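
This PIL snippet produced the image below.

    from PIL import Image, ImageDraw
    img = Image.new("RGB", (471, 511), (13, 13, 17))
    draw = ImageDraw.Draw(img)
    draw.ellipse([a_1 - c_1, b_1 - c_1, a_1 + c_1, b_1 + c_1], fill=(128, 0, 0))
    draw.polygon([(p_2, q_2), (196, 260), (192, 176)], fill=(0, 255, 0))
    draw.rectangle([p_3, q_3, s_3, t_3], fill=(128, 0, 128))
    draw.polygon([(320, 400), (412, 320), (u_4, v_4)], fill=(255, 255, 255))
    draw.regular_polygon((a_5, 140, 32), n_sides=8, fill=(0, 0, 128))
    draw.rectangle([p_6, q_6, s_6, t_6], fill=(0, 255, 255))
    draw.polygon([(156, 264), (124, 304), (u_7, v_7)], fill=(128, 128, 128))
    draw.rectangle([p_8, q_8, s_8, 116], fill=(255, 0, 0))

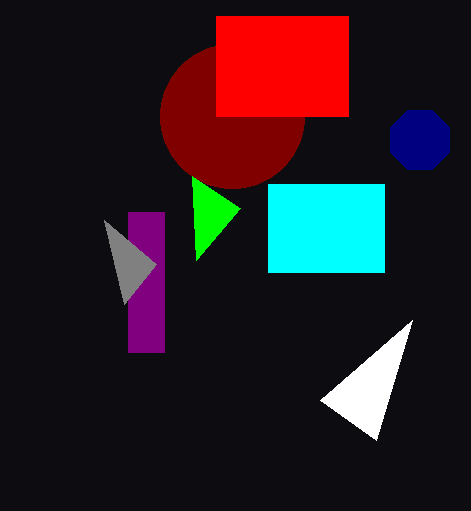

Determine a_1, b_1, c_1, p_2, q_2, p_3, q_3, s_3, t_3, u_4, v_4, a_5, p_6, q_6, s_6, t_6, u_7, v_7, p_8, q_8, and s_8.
a_1 = 232, b_1 = 116, c_1 = 72, p_2 = 240, q_2 = 208, p_3 = 128, q_3 = 212, s_3 = 164, t_3 = 352, u_4 = 376, v_4 = 440, a_5 = 420, p_6 = 268, q_6 = 184, s_6 = 384, t_6 = 272, u_7 = 104, v_7 = 220, p_8 = 216, q_8 = 16, s_8 = 348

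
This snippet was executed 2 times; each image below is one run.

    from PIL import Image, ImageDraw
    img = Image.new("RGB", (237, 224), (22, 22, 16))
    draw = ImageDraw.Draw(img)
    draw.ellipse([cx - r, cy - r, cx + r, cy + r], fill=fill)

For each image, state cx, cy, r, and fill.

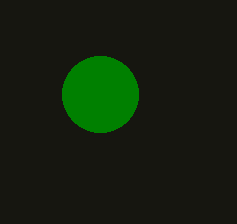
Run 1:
cx = 100, cy = 94, r = 38, fill = 'green'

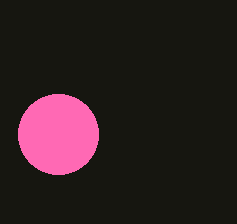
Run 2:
cx = 58, cy = 134, r = 40, fill = 'hotpink'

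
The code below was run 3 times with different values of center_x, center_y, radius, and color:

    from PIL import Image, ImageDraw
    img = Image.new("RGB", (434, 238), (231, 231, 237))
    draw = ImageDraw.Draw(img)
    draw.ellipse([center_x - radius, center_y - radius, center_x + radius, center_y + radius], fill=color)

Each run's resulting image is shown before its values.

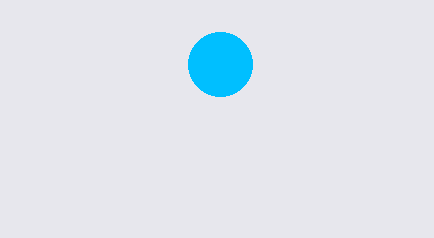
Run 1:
center_x = 220; center_y = 64; radius = 32; color = 'deepskyblue'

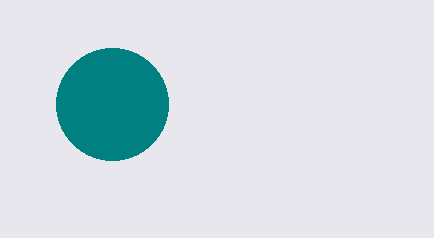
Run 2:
center_x = 112
center_y = 104
radius = 56
color = 'teal'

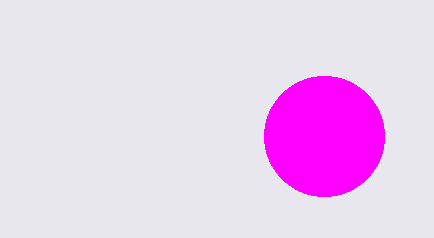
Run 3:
center_x = 324; center_y = 136; radius = 60; color = 'magenta'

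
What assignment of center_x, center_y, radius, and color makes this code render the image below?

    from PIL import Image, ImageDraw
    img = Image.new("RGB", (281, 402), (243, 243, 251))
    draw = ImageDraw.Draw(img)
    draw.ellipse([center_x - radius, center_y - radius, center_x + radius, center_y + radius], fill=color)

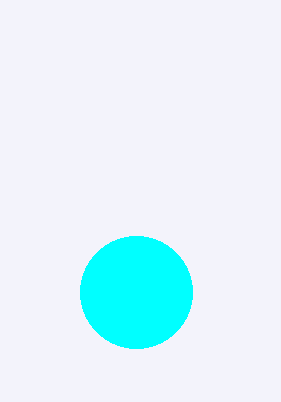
center_x = 136, center_y = 292, radius = 56, color = 'cyan'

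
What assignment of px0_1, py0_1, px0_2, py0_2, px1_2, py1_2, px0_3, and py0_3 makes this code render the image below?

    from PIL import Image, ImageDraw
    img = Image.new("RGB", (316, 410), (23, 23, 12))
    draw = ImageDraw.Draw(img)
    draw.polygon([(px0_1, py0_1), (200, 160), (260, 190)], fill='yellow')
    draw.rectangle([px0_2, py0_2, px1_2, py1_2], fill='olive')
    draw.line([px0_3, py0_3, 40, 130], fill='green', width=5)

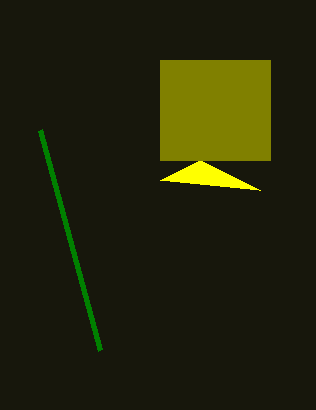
px0_1 = 160
py0_1 = 180
px0_2 = 160
py0_2 = 60
px1_2 = 270
py1_2 = 160
px0_3 = 100
py0_3 = 350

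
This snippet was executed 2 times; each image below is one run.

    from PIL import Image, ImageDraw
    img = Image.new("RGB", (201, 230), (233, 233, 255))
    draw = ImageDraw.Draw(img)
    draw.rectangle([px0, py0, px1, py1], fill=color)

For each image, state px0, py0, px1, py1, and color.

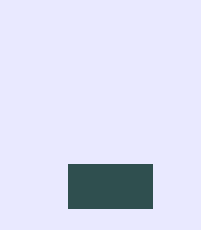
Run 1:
px0 = 68; py0 = 164; px1 = 152; py1 = 208; color = 'darkslategray'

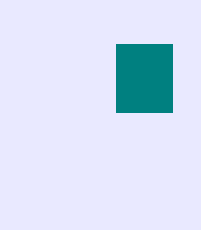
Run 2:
px0 = 116; py0 = 44; px1 = 172; py1 = 112; color = 'teal'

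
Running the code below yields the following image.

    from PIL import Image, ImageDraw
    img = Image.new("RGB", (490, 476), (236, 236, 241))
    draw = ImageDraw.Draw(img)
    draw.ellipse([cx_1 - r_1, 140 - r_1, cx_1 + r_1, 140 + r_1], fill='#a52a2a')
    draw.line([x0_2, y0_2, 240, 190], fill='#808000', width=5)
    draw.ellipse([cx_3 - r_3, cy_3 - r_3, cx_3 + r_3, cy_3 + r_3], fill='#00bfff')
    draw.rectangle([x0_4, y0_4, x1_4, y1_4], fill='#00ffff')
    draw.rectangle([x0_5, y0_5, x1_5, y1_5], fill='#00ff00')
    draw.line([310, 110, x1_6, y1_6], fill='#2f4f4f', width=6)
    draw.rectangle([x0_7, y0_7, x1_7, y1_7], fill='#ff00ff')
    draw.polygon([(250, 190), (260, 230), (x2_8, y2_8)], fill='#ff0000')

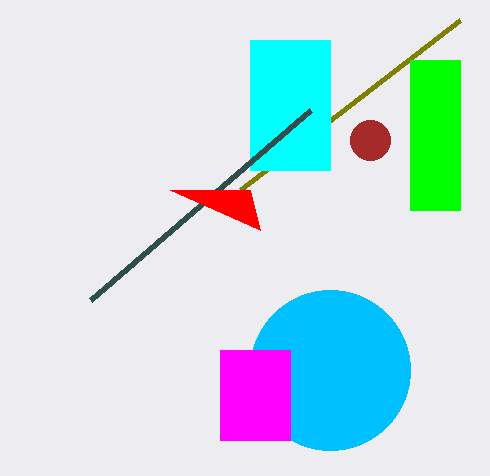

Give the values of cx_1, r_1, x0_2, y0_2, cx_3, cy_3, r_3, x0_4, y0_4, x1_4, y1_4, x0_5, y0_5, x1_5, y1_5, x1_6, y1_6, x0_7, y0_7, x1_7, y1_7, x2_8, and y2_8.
cx_1 = 370, r_1 = 20, x0_2 = 460, y0_2 = 20, cx_3 = 330, cy_3 = 370, r_3 = 80, x0_4 = 250, y0_4 = 40, x1_4 = 330, y1_4 = 170, x0_5 = 410, y0_5 = 60, x1_5 = 460, y1_5 = 210, x1_6 = 90, y1_6 = 300, x0_7 = 220, y0_7 = 350, x1_7 = 290, y1_7 = 440, x2_8 = 170, y2_8 = 190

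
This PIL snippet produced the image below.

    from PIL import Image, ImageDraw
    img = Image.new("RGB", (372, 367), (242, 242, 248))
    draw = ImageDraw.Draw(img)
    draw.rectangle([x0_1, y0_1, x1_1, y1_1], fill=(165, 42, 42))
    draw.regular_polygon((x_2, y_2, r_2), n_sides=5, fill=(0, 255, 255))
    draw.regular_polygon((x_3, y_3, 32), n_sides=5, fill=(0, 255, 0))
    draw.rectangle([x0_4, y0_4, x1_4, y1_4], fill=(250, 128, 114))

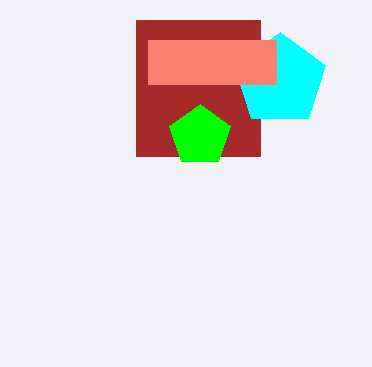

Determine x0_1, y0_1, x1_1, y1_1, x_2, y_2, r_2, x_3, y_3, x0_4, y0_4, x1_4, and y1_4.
x0_1 = 136
y0_1 = 20
x1_1 = 260
y1_1 = 156
x_2 = 280
y_2 = 80
r_2 = 48
x_3 = 200
y_3 = 136
x0_4 = 148
y0_4 = 40
x1_4 = 276
y1_4 = 84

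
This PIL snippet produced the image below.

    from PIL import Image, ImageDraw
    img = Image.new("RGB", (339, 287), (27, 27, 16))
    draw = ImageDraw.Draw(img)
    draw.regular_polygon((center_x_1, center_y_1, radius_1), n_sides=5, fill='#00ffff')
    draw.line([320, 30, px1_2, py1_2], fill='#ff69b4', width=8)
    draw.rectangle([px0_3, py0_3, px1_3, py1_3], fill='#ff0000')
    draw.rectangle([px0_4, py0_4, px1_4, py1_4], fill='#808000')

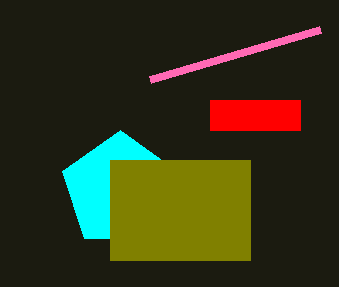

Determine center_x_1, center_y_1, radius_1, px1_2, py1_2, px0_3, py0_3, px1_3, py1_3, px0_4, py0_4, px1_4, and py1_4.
center_x_1 = 120
center_y_1 = 190
radius_1 = 60
px1_2 = 150
py1_2 = 80
px0_3 = 210
py0_3 = 100
px1_3 = 300
py1_3 = 130
px0_4 = 110
py0_4 = 160
px1_4 = 250
py1_4 = 260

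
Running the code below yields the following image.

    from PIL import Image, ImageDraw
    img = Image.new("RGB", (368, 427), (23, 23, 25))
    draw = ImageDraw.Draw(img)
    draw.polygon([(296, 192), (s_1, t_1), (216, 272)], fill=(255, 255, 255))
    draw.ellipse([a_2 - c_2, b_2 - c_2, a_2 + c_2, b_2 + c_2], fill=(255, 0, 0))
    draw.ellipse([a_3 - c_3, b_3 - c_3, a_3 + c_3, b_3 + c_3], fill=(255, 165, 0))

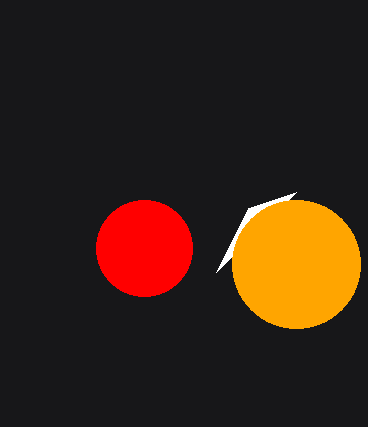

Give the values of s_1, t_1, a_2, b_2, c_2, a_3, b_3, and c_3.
s_1 = 248; t_1 = 208; a_2 = 144; b_2 = 248; c_2 = 48; a_3 = 296; b_3 = 264; c_3 = 64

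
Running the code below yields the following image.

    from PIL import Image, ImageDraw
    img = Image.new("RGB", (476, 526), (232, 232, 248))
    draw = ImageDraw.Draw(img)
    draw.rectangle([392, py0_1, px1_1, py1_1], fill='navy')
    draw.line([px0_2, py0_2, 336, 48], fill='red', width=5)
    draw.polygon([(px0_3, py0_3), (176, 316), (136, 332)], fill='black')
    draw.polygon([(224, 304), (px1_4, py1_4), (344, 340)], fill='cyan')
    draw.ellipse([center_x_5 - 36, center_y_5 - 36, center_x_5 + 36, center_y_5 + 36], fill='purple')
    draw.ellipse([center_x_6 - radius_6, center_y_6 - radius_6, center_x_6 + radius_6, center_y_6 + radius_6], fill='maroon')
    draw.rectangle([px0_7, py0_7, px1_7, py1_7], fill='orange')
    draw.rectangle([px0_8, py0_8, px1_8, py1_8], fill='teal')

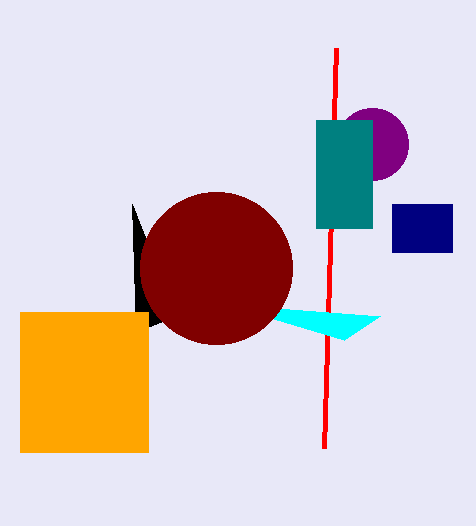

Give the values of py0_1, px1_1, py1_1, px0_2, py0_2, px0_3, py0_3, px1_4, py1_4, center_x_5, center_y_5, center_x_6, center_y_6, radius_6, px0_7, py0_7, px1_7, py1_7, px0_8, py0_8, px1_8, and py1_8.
py0_1 = 204
px1_1 = 452
py1_1 = 252
px0_2 = 324
py0_2 = 448
px0_3 = 132
py0_3 = 204
px1_4 = 380
py1_4 = 316
center_x_5 = 372
center_y_5 = 144
center_x_6 = 216
center_y_6 = 268
radius_6 = 76
px0_7 = 20
py0_7 = 312
px1_7 = 148
py1_7 = 452
px0_8 = 316
py0_8 = 120
px1_8 = 372
py1_8 = 228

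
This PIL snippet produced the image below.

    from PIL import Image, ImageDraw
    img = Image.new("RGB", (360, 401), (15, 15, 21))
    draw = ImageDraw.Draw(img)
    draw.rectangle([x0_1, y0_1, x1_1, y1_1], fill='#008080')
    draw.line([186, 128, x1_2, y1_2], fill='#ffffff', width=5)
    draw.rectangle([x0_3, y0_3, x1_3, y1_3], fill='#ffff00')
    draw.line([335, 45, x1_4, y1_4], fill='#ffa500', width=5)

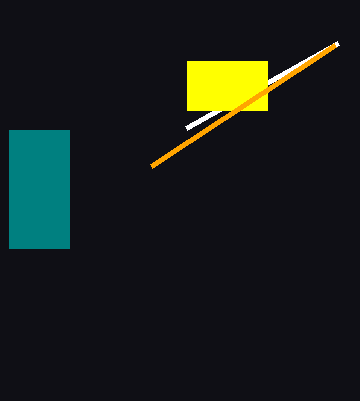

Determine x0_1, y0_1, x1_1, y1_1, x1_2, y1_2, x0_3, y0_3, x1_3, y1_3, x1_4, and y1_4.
x0_1 = 9, y0_1 = 130, x1_1 = 69, y1_1 = 248, x1_2 = 338, y1_2 = 43, x0_3 = 187, y0_3 = 61, x1_3 = 267, y1_3 = 110, x1_4 = 151, y1_4 = 166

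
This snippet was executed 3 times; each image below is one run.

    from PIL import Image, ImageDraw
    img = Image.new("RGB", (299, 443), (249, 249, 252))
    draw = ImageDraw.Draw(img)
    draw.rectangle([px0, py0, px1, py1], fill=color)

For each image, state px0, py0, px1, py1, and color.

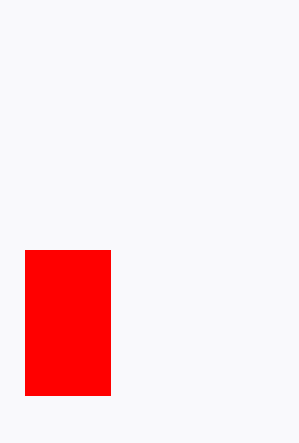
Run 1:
px0 = 25, py0 = 250, px1 = 110, py1 = 395, color = 'red'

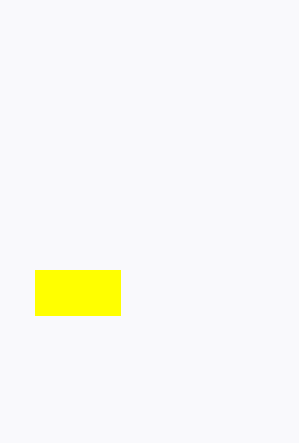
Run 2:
px0 = 35, py0 = 270, px1 = 120, py1 = 315, color = 'yellow'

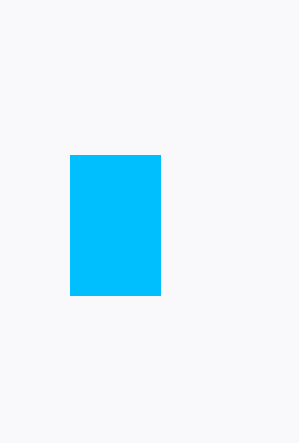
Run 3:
px0 = 70
py0 = 155
px1 = 160
py1 = 295
color = 'deepskyblue'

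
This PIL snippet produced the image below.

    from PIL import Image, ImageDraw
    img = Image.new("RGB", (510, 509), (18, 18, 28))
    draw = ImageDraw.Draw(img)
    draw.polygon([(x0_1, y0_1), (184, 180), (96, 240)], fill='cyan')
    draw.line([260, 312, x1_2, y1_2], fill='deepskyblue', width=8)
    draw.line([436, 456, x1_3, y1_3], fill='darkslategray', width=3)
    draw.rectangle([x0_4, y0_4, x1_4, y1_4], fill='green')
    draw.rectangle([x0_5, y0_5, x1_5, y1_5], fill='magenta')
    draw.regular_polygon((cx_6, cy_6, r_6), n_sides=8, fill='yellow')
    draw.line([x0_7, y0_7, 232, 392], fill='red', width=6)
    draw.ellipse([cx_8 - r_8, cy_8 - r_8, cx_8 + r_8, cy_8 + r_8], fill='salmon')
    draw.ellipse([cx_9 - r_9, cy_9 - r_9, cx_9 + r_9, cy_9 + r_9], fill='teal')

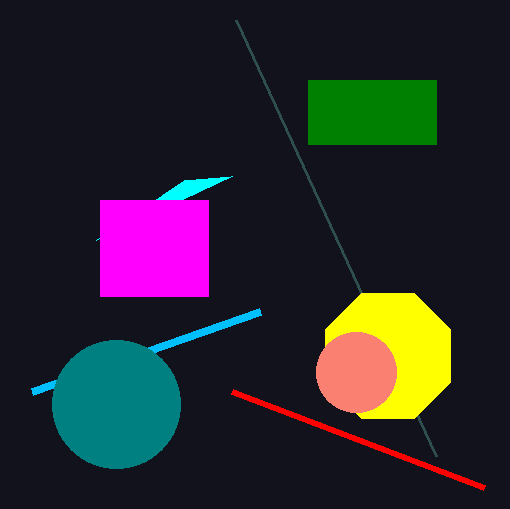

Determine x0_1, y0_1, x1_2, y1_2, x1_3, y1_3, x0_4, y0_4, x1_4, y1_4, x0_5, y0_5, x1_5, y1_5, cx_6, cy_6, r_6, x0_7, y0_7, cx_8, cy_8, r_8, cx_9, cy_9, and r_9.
x0_1 = 232; y0_1 = 176; x1_2 = 32; y1_2 = 392; x1_3 = 236; y1_3 = 20; x0_4 = 308; y0_4 = 80; x1_4 = 436; y1_4 = 144; x0_5 = 100; y0_5 = 200; x1_5 = 208; y1_5 = 296; cx_6 = 388; cy_6 = 356; r_6 = 68; x0_7 = 484; y0_7 = 488; cx_8 = 356; cy_8 = 372; r_8 = 40; cx_9 = 116; cy_9 = 404; r_9 = 64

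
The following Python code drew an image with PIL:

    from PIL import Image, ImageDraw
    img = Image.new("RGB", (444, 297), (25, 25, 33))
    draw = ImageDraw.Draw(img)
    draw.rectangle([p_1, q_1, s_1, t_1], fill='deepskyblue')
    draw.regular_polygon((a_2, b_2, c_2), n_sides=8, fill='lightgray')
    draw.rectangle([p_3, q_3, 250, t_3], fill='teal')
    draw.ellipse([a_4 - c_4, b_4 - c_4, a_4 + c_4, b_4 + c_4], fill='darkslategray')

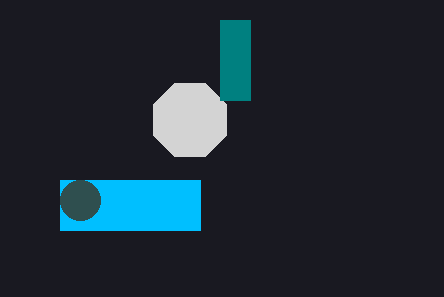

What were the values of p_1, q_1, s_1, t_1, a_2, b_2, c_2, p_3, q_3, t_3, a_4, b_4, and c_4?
p_1 = 60, q_1 = 180, s_1 = 200, t_1 = 230, a_2 = 190, b_2 = 120, c_2 = 40, p_3 = 220, q_3 = 20, t_3 = 100, a_4 = 80, b_4 = 200, c_4 = 20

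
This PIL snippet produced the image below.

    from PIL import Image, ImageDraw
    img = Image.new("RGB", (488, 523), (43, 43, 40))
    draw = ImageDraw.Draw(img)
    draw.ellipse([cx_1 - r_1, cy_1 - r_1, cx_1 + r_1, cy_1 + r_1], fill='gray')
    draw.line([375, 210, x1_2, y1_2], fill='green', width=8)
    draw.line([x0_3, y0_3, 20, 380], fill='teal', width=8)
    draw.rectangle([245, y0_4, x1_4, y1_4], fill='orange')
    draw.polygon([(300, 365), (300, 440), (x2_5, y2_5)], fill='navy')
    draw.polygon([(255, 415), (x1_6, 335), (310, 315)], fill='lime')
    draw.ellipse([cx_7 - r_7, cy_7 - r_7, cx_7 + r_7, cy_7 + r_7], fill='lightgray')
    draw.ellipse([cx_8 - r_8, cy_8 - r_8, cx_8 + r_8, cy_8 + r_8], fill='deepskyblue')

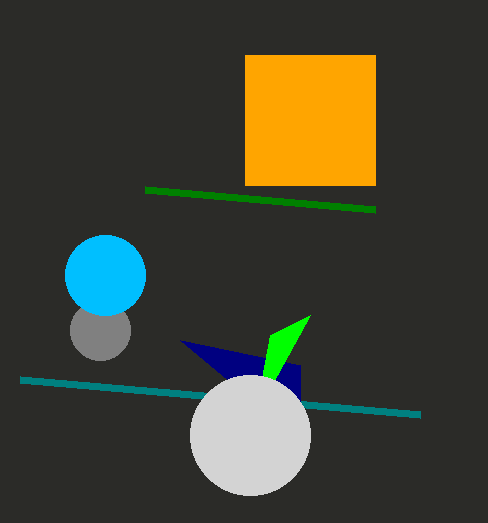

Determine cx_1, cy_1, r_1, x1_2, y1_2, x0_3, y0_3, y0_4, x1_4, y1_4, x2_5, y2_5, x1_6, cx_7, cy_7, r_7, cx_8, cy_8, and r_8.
cx_1 = 100
cy_1 = 330
r_1 = 30
x1_2 = 145
y1_2 = 190
x0_3 = 420
y0_3 = 415
y0_4 = 55
x1_4 = 375
y1_4 = 185
x2_5 = 180
y2_5 = 340
x1_6 = 270
cx_7 = 250
cy_7 = 435
r_7 = 60
cx_8 = 105
cy_8 = 275
r_8 = 40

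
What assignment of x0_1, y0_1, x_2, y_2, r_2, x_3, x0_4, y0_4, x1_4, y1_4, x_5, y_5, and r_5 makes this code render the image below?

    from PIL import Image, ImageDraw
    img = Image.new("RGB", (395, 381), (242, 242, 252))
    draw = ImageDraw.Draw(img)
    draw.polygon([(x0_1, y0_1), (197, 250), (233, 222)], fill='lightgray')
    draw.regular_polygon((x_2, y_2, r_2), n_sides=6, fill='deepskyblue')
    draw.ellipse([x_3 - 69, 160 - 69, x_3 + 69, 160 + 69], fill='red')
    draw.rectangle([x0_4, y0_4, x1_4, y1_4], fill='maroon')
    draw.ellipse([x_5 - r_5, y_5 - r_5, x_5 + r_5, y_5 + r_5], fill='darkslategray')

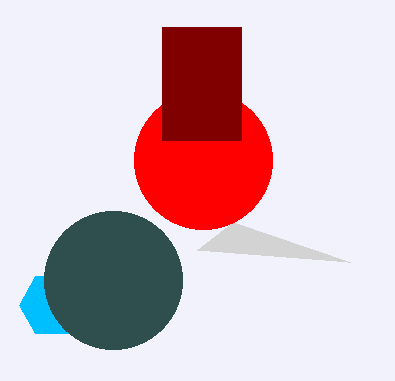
x0_1 = 350
y0_1 = 262
x_2 = 52
y_2 = 305
r_2 = 33
x_3 = 203
x0_4 = 162
y0_4 = 27
x1_4 = 241
y1_4 = 140
x_5 = 113
y_5 = 280
r_5 = 69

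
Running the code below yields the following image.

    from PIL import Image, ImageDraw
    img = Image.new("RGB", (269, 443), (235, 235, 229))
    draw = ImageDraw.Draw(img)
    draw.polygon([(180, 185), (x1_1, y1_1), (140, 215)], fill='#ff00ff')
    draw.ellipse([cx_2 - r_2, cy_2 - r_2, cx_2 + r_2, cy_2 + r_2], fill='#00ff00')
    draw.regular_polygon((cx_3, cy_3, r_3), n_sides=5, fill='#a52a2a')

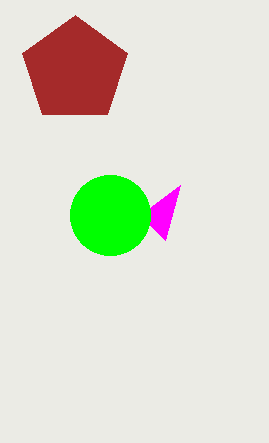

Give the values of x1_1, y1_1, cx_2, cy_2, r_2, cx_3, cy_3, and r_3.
x1_1 = 165
y1_1 = 240
cx_2 = 110
cy_2 = 215
r_2 = 40
cx_3 = 75
cy_3 = 70
r_3 = 55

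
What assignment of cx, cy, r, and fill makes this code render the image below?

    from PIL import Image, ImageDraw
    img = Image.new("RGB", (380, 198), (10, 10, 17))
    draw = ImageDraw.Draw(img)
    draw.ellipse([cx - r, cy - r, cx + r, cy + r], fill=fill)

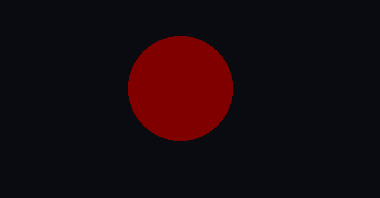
cx = 180; cy = 88; r = 52; fill = 'maroon'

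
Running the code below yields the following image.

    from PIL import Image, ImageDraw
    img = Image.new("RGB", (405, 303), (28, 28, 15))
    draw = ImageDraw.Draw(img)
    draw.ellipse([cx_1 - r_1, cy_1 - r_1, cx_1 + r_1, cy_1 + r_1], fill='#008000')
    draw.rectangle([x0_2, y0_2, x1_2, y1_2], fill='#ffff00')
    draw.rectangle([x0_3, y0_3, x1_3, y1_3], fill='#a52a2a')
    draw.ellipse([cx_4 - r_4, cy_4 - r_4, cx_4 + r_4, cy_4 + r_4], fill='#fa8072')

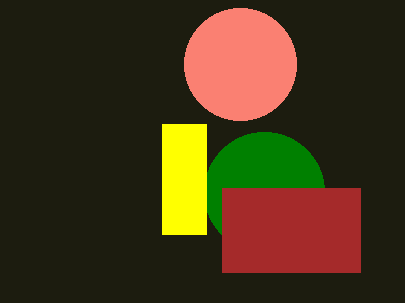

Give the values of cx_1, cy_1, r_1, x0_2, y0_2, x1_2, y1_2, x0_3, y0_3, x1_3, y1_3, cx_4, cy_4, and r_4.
cx_1 = 264, cy_1 = 192, r_1 = 60, x0_2 = 162, y0_2 = 124, x1_2 = 206, y1_2 = 234, x0_3 = 222, y0_3 = 188, x1_3 = 360, y1_3 = 272, cx_4 = 240, cy_4 = 64, r_4 = 56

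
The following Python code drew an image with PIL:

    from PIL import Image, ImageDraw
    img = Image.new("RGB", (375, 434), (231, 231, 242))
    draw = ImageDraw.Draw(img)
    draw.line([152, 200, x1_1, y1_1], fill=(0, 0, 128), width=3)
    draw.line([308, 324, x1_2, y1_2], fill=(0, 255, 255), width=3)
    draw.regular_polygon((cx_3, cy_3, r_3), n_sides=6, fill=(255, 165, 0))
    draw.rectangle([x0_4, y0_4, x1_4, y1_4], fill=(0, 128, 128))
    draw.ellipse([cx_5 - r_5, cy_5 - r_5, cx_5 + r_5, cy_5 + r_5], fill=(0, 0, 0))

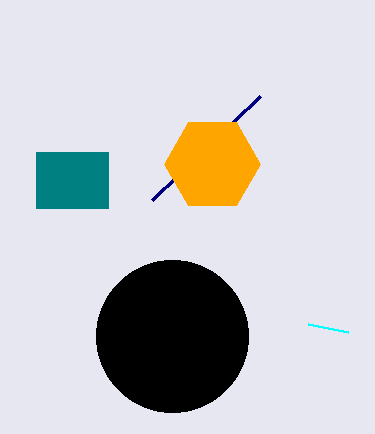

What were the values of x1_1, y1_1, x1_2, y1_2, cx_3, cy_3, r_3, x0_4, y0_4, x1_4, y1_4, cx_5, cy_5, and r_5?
x1_1 = 260; y1_1 = 96; x1_2 = 348; y1_2 = 332; cx_3 = 212; cy_3 = 164; r_3 = 48; x0_4 = 36; y0_4 = 152; x1_4 = 108; y1_4 = 208; cx_5 = 172; cy_5 = 336; r_5 = 76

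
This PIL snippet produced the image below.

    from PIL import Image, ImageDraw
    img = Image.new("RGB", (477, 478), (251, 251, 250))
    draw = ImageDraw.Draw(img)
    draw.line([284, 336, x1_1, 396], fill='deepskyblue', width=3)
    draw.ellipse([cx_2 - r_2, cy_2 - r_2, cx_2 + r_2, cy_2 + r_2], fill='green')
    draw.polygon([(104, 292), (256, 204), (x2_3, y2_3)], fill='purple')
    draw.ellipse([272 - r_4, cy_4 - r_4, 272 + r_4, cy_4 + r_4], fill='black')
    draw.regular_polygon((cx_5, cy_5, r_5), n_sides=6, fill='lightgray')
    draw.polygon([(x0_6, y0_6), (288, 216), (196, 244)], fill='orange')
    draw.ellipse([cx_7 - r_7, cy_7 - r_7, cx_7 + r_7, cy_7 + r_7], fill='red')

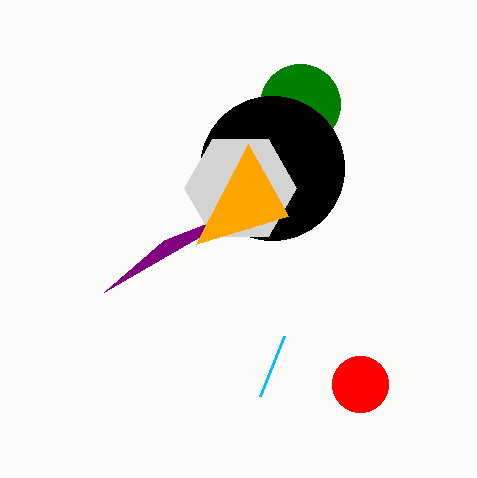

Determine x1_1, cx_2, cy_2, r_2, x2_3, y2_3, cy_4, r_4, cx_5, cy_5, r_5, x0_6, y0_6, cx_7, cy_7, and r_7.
x1_1 = 260, cx_2 = 300, cy_2 = 104, r_2 = 40, x2_3 = 164, y2_3 = 240, cy_4 = 168, r_4 = 72, cx_5 = 240, cy_5 = 188, r_5 = 56, x0_6 = 248, y0_6 = 144, cx_7 = 360, cy_7 = 384, r_7 = 28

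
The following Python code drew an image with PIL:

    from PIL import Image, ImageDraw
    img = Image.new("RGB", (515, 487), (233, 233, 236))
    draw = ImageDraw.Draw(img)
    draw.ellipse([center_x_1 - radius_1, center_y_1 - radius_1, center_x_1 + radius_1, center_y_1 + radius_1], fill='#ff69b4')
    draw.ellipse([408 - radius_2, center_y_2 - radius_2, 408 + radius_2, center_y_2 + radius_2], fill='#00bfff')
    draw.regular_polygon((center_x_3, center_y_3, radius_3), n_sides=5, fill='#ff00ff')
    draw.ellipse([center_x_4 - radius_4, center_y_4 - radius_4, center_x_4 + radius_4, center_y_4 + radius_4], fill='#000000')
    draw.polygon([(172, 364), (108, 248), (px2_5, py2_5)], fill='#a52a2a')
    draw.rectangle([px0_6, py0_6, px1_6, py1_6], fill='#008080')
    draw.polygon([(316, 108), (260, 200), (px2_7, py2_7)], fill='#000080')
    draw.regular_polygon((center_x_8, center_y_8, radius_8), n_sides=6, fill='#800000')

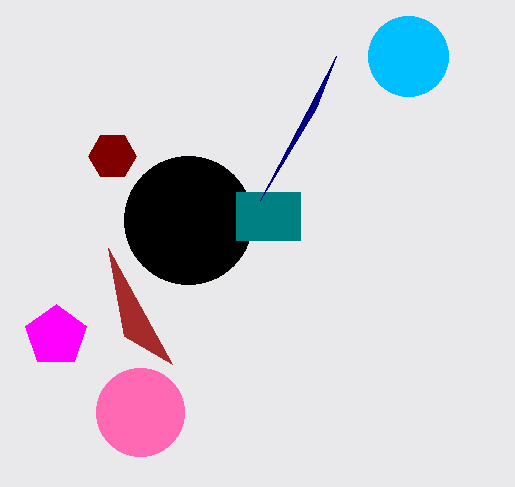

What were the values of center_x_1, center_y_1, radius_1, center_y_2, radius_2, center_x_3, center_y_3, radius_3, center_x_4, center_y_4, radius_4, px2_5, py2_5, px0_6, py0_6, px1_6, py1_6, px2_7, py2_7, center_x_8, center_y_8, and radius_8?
center_x_1 = 140
center_y_1 = 412
radius_1 = 44
center_y_2 = 56
radius_2 = 40
center_x_3 = 56
center_y_3 = 336
radius_3 = 32
center_x_4 = 188
center_y_4 = 220
radius_4 = 64
px2_5 = 124
py2_5 = 336
px0_6 = 236
py0_6 = 192
px1_6 = 300
py1_6 = 240
px2_7 = 336
py2_7 = 56
center_x_8 = 112
center_y_8 = 156
radius_8 = 24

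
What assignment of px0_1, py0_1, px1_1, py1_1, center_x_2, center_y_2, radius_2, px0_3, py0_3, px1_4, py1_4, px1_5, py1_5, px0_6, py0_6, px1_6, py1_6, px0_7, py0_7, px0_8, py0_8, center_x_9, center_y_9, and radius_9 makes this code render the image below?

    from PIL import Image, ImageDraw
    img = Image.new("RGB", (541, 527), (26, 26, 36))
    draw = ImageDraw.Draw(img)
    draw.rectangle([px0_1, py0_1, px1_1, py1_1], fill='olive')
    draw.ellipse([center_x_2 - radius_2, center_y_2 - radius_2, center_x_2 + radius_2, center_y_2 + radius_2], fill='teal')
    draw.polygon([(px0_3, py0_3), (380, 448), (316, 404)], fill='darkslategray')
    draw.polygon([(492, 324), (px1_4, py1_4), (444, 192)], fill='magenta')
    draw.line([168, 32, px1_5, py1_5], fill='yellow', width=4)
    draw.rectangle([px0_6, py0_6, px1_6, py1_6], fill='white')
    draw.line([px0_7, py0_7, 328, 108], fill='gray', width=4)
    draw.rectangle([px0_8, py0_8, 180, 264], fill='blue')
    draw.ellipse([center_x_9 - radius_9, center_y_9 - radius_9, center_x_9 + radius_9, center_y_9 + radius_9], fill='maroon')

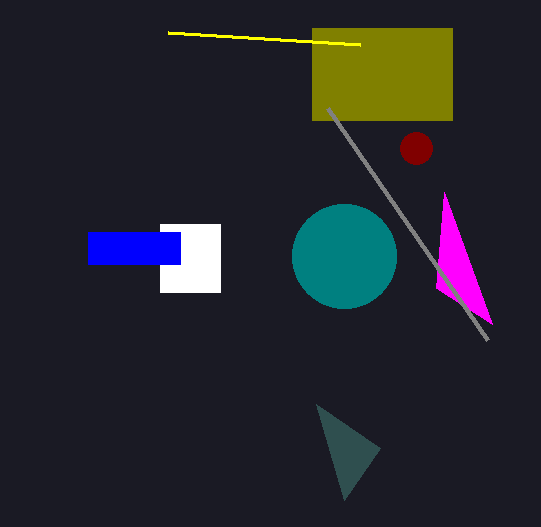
px0_1 = 312; py0_1 = 28; px1_1 = 452; py1_1 = 120; center_x_2 = 344; center_y_2 = 256; radius_2 = 52; px0_3 = 344; py0_3 = 500; px1_4 = 436; py1_4 = 288; px1_5 = 360; py1_5 = 44; px0_6 = 160; py0_6 = 224; px1_6 = 220; py1_6 = 292; px0_7 = 488; py0_7 = 340; px0_8 = 88; py0_8 = 232; center_x_9 = 416; center_y_9 = 148; radius_9 = 16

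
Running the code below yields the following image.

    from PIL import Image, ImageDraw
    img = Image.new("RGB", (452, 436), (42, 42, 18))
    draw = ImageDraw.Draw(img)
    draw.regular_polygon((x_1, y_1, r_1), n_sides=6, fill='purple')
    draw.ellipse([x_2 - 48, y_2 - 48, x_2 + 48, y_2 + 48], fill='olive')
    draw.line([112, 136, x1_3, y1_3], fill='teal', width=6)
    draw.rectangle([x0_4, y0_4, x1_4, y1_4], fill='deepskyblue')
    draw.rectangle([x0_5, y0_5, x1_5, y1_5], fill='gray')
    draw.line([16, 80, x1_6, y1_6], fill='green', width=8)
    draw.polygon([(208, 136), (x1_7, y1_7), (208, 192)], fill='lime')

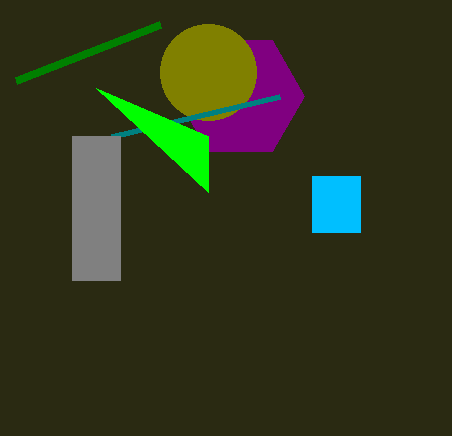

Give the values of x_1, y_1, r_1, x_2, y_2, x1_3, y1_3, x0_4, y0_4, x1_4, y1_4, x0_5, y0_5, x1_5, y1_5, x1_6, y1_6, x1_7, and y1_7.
x_1 = 240, y_1 = 96, r_1 = 64, x_2 = 208, y_2 = 72, x1_3 = 280, y1_3 = 96, x0_4 = 312, y0_4 = 176, x1_4 = 360, y1_4 = 232, x0_5 = 72, y0_5 = 136, x1_5 = 120, y1_5 = 280, x1_6 = 160, y1_6 = 24, x1_7 = 96, y1_7 = 88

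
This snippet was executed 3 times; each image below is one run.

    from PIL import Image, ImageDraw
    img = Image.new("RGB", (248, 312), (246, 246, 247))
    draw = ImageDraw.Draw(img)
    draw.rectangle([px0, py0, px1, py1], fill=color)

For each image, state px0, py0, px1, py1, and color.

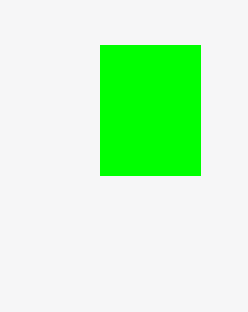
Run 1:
px0 = 100; py0 = 45; px1 = 200; py1 = 175; color = 'lime'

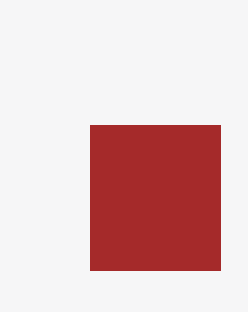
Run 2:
px0 = 90; py0 = 125; px1 = 220; py1 = 270; color = 'brown'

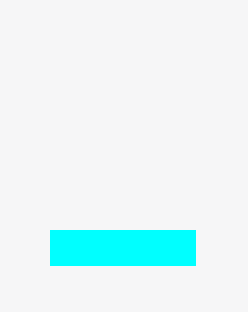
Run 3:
px0 = 50
py0 = 230
px1 = 195
py1 = 265
color = 'cyan'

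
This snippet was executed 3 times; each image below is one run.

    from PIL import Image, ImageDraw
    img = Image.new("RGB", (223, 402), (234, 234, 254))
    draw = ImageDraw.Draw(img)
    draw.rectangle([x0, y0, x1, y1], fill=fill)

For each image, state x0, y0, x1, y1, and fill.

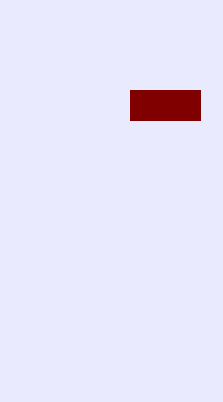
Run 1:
x0 = 130
y0 = 90
x1 = 200
y1 = 120
fill = 'maroon'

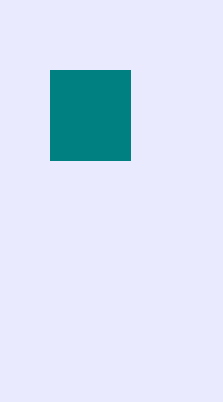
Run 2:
x0 = 50
y0 = 70
x1 = 130
y1 = 160
fill = 'teal'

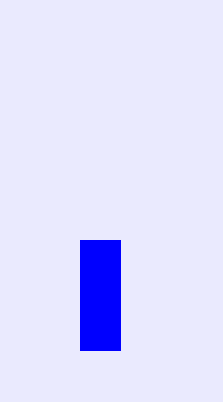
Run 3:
x0 = 80
y0 = 240
x1 = 120
y1 = 350
fill = 'blue'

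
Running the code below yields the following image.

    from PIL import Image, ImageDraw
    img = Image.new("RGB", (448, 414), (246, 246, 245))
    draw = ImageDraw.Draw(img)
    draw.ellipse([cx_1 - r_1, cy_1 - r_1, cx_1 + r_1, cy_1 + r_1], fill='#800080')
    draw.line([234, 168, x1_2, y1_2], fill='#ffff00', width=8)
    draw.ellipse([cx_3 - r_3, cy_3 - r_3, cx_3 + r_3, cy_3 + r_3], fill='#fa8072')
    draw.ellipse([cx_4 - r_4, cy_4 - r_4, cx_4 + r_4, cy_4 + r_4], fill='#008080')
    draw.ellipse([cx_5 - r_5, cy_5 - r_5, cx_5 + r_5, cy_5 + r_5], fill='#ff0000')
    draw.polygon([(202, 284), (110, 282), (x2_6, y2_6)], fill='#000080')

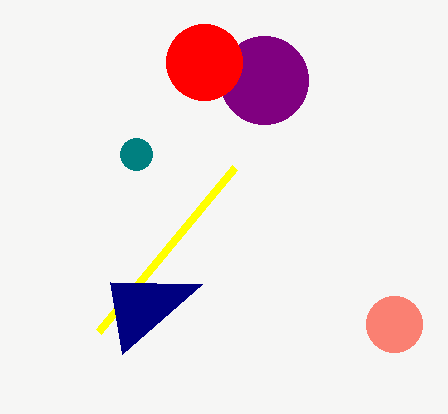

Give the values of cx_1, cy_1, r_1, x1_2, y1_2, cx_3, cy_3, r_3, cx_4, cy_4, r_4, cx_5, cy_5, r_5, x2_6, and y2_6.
cx_1 = 264; cy_1 = 80; r_1 = 44; x1_2 = 98; y1_2 = 332; cx_3 = 394; cy_3 = 324; r_3 = 28; cx_4 = 136; cy_4 = 154; r_4 = 16; cx_5 = 204; cy_5 = 62; r_5 = 38; x2_6 = 122; y2_6 = 354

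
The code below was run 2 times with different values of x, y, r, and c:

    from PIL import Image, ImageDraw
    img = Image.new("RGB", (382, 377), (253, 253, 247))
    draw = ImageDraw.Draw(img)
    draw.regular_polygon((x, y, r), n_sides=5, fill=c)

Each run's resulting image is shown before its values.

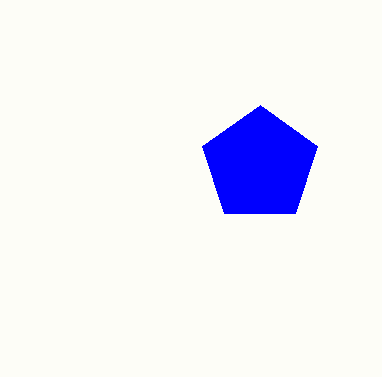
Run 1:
x = 260, y = 165, r = 60, c = 'blue'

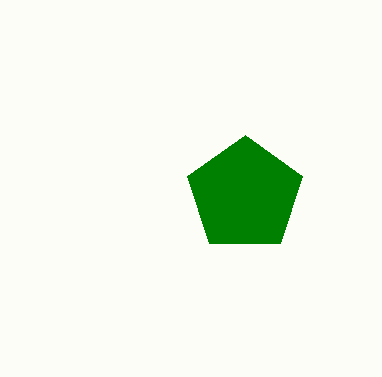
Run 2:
x = 245; y = 195; r = 60; c = 'green'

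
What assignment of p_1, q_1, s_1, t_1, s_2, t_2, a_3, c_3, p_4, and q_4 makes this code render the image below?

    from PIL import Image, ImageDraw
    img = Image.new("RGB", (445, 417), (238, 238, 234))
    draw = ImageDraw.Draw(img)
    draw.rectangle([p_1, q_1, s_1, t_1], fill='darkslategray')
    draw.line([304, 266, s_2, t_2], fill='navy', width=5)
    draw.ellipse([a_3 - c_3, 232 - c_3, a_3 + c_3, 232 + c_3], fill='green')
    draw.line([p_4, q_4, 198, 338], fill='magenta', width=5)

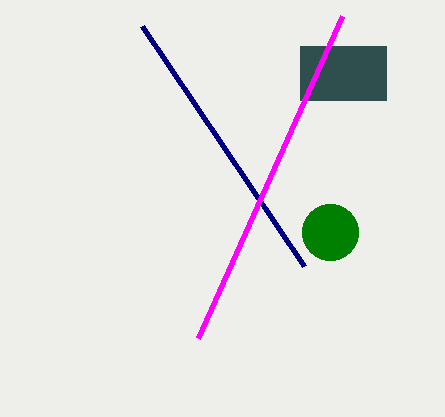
p_1 = 300; q_1 = 46; s_1 = 386; t_1 = 100; s_2 = 142; t_2 = 26; a_3 = 330; c_3 = 28; p_4 = 342; q_4 = 16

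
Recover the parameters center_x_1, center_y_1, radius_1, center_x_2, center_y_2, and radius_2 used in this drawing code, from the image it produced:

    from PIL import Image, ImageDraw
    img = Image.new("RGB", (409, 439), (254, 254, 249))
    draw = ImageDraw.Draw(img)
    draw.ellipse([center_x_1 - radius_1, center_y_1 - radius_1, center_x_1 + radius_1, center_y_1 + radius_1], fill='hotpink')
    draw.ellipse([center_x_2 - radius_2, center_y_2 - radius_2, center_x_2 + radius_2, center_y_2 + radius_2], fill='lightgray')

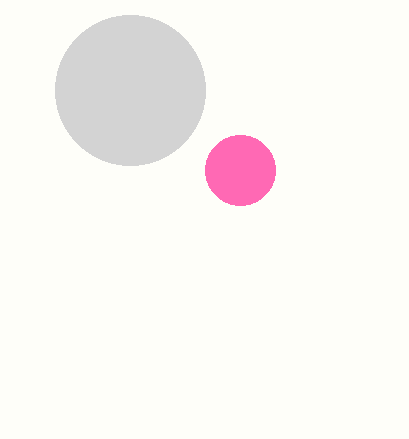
center_x_1 = 240; center_y_1 = 170; radius_1 = 35; center_x_2 = 130; center_y_2 = 90; radius_2 = 75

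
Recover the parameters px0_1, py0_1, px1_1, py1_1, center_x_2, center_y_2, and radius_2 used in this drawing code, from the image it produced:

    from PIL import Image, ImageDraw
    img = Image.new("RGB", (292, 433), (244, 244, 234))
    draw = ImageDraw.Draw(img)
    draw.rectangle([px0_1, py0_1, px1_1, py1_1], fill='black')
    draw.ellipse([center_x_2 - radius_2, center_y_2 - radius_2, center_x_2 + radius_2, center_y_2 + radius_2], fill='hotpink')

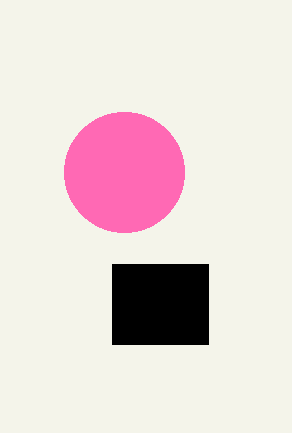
px0_1 = 112; py0_1 = 264; px1_1 = 208; py1_1 = 344; center_x_2 = 124; center_y_2 = 172; radius_2 = 60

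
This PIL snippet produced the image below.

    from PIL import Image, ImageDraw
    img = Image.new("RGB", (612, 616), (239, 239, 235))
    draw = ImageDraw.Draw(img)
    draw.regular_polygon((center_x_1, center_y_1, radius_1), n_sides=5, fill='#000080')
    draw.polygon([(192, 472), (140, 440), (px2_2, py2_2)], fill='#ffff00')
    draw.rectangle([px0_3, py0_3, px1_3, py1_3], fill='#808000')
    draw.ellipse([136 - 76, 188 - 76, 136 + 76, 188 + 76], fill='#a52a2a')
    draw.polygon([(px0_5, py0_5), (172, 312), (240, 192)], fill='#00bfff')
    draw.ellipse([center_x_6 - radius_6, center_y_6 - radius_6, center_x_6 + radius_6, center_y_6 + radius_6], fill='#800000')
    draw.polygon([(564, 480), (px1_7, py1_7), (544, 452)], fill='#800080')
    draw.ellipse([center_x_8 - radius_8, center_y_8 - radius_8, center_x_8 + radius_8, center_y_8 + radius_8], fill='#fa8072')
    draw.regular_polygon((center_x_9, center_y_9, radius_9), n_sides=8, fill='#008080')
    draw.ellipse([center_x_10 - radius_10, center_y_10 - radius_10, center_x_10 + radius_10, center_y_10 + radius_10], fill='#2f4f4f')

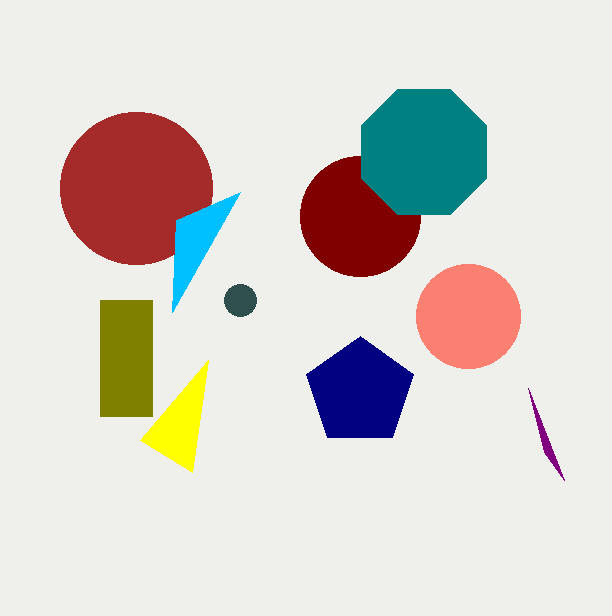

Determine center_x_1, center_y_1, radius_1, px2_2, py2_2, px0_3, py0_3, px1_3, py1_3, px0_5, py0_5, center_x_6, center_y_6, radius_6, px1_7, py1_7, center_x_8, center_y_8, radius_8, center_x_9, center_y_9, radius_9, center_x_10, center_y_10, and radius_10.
center_x_1 = 360; center_y_1 = 392; radius_1 = 56; px2_2 = 208; py2_2 = 360; px0_3 = 100; py0_3 = 300; px1_3 = 152; py1_3 = 416; px0_5 = 176; py0_5 = 220; center_x_6 = 360; center_y_6 = 216; radius_6 = 60; px1_7 = 528; py1_7 = 388; center_x_8 = 468; center_y_8 = 316; radius_8 = 52; center_x_9 = 424; center_y_9 = 152; radius_9 = 68; center_x_10 = 240; center_y_10 = 300; radius_10 = 16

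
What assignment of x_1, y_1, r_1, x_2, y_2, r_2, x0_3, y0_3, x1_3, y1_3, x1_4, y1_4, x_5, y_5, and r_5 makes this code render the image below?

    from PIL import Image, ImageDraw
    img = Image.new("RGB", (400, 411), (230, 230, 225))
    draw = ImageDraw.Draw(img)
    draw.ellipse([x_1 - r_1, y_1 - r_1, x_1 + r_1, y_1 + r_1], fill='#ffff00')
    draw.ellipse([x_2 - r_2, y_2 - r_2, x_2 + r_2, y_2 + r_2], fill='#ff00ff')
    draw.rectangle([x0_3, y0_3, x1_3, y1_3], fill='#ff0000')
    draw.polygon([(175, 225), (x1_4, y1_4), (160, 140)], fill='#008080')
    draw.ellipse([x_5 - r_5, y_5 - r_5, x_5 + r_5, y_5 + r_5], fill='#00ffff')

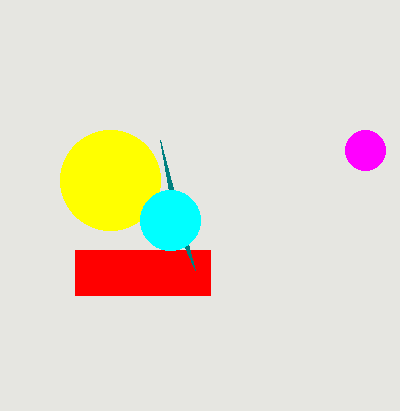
x_1 = 110
y_1 = 180
r_1 = 50
x_2 = 365
y_2 = 150
r_2 = 20
x0_3 = 75
y0_3 = 250
x1_3 = 210
y1_3 = 295
x1_4 = 195
y1_4 = 270
x_5 = 170
y_5 = 220
r_5 = 30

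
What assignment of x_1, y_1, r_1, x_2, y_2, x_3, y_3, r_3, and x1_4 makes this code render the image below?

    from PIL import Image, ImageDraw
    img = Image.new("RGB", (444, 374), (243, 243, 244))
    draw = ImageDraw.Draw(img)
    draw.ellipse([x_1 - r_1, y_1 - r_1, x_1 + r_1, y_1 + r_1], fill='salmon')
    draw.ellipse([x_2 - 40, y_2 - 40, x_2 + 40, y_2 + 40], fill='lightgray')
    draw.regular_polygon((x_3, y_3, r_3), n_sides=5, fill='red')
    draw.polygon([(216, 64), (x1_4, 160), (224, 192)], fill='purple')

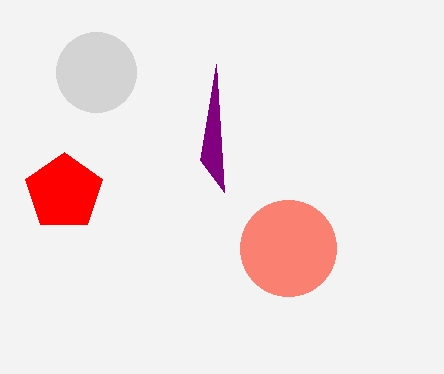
x_1 = 288
y_1 = 248
r_1 = 48
x_2 = 96
y_2 = 72
x_3 = 64
y_3 = 192
r_3 = 40
x1_4 = 200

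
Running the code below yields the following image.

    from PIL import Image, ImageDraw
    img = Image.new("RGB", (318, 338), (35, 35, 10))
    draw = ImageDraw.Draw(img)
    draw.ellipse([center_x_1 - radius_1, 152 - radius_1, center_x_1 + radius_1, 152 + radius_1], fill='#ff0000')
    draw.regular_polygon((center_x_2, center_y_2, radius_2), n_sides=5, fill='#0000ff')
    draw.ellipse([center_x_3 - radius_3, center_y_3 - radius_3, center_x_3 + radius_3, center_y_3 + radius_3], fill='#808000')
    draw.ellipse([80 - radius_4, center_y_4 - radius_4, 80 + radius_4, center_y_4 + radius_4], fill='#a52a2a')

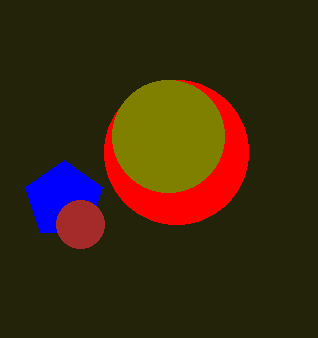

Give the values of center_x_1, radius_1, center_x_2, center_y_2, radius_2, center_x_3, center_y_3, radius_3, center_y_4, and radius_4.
center_x_1 = 176
radius_1 = 72
center_x_2 = 64
center_y_2 = 200
radius_2 = 40
center_x_3 = 168
center_y_3 = 136
radius_3 = 56
center_y_4 = 224
radius_4 = 24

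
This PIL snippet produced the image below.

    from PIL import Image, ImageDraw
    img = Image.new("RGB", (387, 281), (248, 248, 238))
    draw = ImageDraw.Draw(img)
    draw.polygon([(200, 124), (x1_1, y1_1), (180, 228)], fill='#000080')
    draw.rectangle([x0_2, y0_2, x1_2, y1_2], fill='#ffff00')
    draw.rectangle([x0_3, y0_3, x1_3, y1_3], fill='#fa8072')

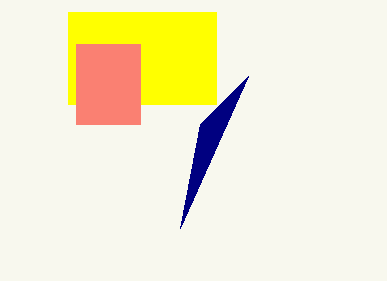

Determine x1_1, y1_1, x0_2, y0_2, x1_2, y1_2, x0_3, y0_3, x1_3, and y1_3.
x1_1 = 248; y1_1 = 76; x0_2 = 68; y0_2 = 12; x1_2 = 216; y1_2 = 104; x0_3 = 76; y0_3 = 44; x1_3 = 140; y1_3 = 124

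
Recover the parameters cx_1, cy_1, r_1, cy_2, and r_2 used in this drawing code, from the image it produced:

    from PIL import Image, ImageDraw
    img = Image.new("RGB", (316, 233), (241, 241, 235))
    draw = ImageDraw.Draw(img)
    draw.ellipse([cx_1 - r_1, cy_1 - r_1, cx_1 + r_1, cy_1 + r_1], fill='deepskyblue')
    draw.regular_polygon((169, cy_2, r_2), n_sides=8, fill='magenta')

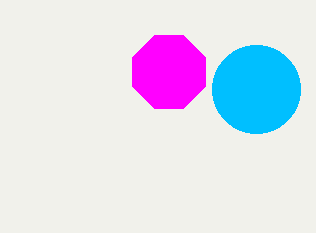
cx_1 = 256; cy_1 = 89; r_1 = 44; cy_2 = 72; r_2 = 39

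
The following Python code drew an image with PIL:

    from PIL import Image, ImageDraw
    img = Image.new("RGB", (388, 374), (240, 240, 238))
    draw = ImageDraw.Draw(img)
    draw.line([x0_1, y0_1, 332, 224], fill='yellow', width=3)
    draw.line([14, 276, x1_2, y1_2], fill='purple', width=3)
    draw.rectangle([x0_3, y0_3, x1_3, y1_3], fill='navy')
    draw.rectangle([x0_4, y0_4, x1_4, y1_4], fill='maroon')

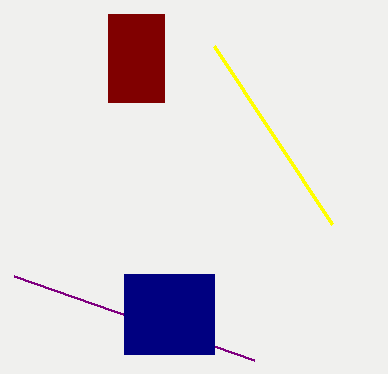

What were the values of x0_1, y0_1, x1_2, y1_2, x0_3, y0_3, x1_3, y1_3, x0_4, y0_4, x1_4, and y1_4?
x0_1 = 214
y0_1 = 46
x1_2 = 254
y1_2 = 360
x0_3 = 124
y0_3 = 274
x1_3 = 214
y1_3 = 354
x0_4 = 108
y0_4 = 14
x1_4 = 164
y1_4 = 102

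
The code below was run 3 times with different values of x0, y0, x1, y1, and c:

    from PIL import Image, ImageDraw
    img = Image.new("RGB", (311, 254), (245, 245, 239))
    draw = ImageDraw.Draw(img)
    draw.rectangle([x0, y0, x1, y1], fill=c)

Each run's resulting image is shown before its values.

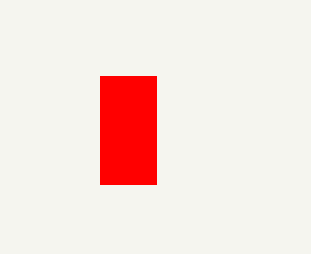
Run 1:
x0 = 100; y0 = 76; x1 = 156; y1 = 184; c = 'red'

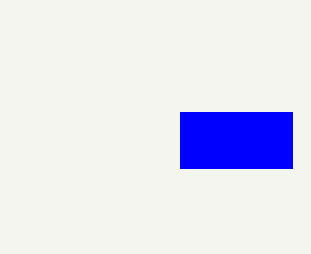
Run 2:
x0 = 180
y0 = 112
x1 = 292
y1 = 168
c = 'blue'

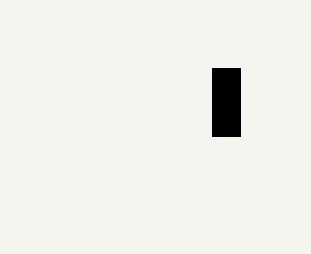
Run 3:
x0 = 212
y0 = 68
x1 = 240
y1 = 136
c = 'black'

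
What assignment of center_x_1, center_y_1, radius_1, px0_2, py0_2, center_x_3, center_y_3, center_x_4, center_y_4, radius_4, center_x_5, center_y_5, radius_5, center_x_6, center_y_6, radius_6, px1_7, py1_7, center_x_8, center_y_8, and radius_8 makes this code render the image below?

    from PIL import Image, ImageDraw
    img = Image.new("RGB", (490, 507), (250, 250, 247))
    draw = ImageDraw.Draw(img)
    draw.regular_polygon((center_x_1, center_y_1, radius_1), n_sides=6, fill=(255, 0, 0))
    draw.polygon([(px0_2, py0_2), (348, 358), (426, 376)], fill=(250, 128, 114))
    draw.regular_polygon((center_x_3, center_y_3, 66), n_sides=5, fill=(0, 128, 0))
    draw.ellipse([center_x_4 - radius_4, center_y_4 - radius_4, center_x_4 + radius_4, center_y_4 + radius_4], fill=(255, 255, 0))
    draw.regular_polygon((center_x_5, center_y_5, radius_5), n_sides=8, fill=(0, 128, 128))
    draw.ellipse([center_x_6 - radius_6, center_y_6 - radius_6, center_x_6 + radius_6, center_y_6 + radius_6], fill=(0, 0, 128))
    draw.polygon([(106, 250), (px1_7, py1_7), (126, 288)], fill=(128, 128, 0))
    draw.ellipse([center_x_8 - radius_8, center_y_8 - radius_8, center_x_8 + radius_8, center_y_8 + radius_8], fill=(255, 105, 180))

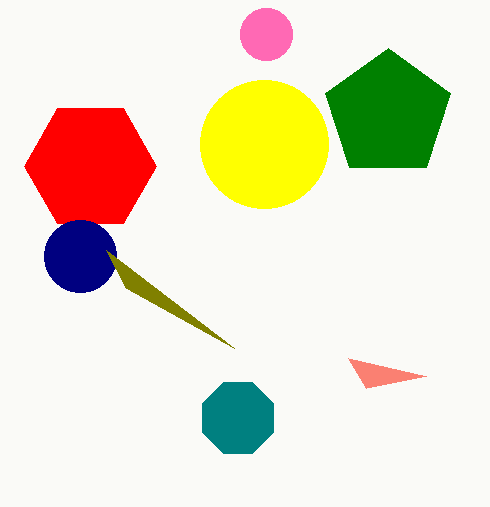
center_x_1 = 90; center_y_1 = 166; radius_1 = 66; px0_2 = 366; py0_2 = 388; center_x_3 = 388; center_y_3 = 114; center_x_4 = 264; center_y_4 = 144; radius_4 = 64; center_x_5 = 238; center_y_5 = 418; radius_5 = 38; center_x_6 = 80; center_y_6 = 256; radius_6 = 36; px1_7 = 234; py1_7 = 348; center_x_8 = 266; center_y_8 = 34; radius_8 = 26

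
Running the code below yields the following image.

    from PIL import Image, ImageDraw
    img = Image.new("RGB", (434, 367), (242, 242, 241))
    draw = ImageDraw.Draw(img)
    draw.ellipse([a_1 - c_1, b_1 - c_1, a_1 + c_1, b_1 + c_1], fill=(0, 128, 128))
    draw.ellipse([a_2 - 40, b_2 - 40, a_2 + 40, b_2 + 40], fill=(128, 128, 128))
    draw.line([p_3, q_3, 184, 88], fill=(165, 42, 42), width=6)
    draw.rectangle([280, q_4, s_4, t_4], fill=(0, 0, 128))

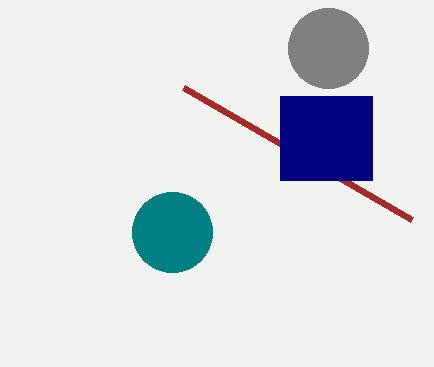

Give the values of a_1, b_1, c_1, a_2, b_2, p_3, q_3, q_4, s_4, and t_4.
a_1 = 172; b_1 = 232; c_1 = 40; a_2 = 328; b_2 = 48; p_3 = 412; q_3 = 220; q_4 = 96; s_4 = 372; t_4 = 180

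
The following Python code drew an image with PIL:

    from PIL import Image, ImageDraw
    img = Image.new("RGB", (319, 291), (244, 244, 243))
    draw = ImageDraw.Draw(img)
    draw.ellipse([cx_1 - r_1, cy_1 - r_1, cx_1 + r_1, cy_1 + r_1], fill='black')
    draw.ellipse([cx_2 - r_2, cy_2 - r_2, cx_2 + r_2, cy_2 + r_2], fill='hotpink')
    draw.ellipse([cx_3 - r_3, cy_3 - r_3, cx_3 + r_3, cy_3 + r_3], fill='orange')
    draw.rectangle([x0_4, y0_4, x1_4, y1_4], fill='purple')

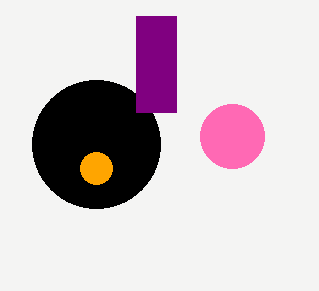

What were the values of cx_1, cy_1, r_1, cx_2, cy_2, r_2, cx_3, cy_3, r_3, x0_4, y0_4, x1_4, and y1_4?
cx_1 = 96
cy_1 = 144
r_1 = 64
cx_2 = 232
cy_2 = 136
r_2 = 32
cx_3 = 96
cy_3 = 168
r_3 = 16
x0_4 = 136
y0_4 = 16
x1_4 = 176
y1_4 = 112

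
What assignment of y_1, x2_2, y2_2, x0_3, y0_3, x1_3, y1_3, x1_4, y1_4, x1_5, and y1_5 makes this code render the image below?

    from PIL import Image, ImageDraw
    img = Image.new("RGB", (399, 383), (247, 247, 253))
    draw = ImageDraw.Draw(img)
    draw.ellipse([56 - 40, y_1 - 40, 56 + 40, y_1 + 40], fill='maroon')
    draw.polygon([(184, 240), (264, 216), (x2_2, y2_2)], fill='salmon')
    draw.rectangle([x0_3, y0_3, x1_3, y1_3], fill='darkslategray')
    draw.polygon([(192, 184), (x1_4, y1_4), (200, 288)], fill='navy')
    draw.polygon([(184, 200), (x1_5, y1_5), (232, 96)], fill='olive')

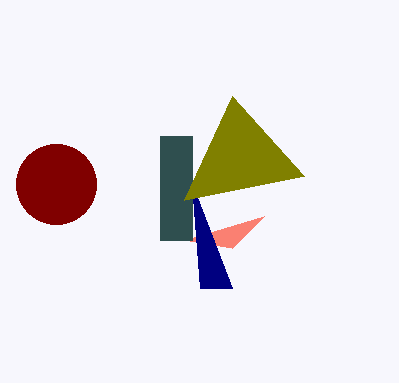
y_1 = 184, x2_2 = 232, y2_2 = 248, x0_3 = 160, y0_3 = 136, x1_3 = 192, y1_3 = 240, x1_4 = 232, y1_4 = 288, x1_5 = 304, y1_5 = 176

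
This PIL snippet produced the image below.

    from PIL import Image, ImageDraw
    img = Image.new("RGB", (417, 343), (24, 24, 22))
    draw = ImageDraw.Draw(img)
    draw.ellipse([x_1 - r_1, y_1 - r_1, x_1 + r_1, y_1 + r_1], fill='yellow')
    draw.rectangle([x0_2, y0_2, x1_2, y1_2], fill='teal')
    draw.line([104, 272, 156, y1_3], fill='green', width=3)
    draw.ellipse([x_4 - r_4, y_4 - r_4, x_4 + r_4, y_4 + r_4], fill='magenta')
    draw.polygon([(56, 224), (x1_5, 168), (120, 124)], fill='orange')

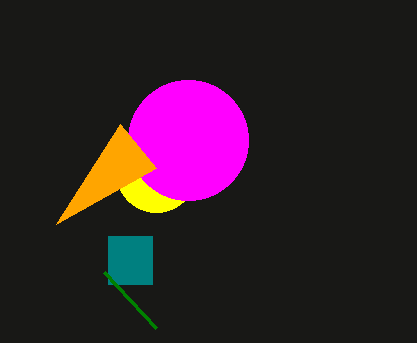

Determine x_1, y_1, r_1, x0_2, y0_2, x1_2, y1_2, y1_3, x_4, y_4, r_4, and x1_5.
x_1 = 156
y_1 = 172
r_1 = 40
x0_2 = 108
y0_2 = 236
x1_2 = 152
y1_2 = 284
y1_3 = 328
x_4 = 188
y_4 = 140
r_4 = 60
x1_5 = 156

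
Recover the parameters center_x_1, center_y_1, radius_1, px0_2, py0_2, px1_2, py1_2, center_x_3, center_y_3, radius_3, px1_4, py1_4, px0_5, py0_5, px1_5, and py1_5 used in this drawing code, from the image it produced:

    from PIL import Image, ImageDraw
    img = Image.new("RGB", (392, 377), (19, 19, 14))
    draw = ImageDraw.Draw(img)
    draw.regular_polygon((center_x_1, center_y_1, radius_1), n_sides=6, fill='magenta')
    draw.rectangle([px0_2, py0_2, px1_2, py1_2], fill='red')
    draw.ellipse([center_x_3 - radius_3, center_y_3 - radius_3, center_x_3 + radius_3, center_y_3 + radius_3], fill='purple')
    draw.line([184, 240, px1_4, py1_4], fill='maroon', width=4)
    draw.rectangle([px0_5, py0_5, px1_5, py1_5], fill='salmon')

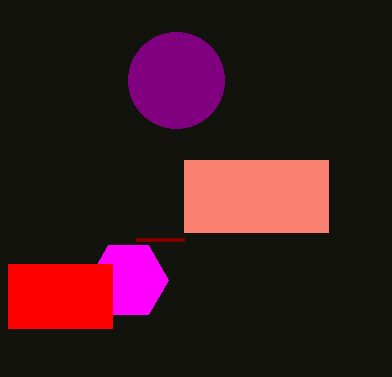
center_x_1 = 128; center_y_1 = 280; radius_1 = 40; px0_2 = 8; py0_2 = 264; px1_2 = 112; py1_2 = 328; center_x_3 = 176; center_y_3 = 80; radius_3 = 48; px1_4 = 136; py1_4 = 240; px0_5 = 184; py0_5 = 160; px1_5 = 328; py1_5 = 232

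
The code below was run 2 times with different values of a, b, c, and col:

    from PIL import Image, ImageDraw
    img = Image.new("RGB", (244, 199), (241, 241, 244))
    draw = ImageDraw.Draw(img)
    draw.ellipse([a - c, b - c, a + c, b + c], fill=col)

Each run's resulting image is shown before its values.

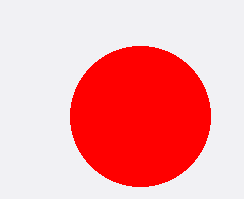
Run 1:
a = 140; b = 116; c = 70; col = 'red'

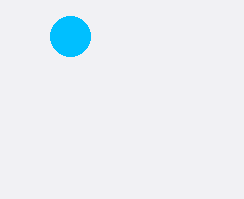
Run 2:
a = 70, b = 36, c = 20, col = 'deepskyblue'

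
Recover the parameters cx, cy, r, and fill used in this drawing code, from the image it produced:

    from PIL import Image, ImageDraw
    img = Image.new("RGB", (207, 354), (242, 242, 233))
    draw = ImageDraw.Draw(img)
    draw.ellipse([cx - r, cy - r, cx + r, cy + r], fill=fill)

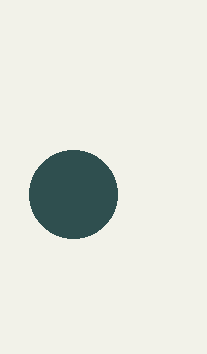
cx = 73; cy = 194; r = 44; fill = 'darkslategray'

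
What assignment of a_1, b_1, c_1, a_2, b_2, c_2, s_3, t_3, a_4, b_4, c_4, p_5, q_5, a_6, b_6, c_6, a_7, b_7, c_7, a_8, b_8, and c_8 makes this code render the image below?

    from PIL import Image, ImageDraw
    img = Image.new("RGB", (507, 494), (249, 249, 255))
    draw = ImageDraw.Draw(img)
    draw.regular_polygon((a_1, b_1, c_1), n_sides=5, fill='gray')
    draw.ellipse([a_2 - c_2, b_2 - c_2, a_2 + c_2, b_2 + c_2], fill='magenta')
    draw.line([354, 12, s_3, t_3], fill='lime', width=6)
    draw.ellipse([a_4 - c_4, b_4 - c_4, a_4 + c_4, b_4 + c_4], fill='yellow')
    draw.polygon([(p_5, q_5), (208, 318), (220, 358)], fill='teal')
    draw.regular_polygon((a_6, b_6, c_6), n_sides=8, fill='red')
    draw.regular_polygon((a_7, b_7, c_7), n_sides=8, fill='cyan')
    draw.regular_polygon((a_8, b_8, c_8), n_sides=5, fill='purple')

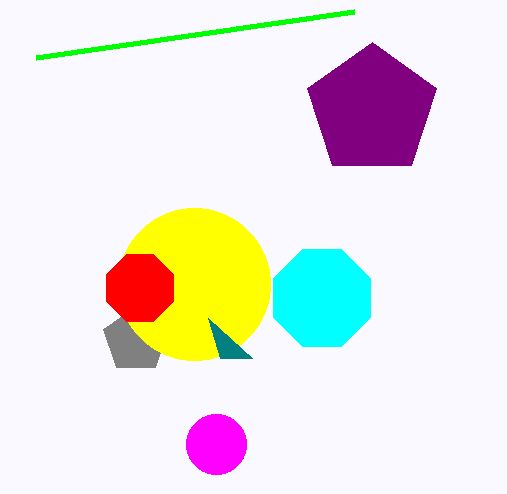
a_1 = 136; b_1 = 340; c_1 = 34; a_2 = 216; b_2 = 444; c_2 = 30; s_3 = 36; t_3 = 58; a_4 = 194; b_4 = 284; c_4 = 76; p_5 = 252; q_5 = 358; a_6 = 140; b_6 = 288; c_6 = 36; a_7 = 322; b_7 = 298; c_7 = 52; a_8 = 372; b_8 = 110; c_8 = 68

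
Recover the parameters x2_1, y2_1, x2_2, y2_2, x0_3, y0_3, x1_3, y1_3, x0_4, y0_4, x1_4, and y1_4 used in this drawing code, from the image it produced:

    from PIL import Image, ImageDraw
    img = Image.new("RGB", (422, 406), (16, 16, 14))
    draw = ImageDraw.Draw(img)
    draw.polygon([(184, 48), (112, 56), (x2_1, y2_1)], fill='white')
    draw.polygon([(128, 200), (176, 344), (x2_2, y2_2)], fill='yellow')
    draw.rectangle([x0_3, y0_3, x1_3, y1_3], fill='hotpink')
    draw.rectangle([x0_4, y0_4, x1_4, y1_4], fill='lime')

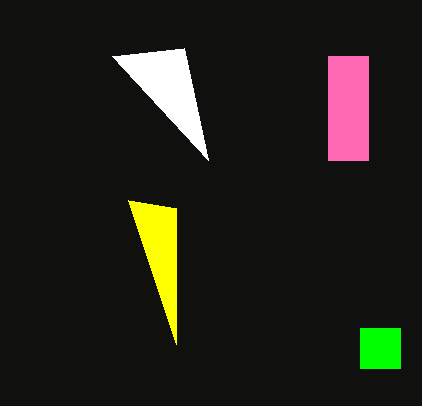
x2_1 = 208; y2_1 = 160; x2_2 = 176; y2_2 = 208; x0_3 = 328; y0_3 = 56; x1_3 = 368; y1_3 = 160; x0_4 = 360; y0_4 = 328; x1_4 = 400; y1_4 = 368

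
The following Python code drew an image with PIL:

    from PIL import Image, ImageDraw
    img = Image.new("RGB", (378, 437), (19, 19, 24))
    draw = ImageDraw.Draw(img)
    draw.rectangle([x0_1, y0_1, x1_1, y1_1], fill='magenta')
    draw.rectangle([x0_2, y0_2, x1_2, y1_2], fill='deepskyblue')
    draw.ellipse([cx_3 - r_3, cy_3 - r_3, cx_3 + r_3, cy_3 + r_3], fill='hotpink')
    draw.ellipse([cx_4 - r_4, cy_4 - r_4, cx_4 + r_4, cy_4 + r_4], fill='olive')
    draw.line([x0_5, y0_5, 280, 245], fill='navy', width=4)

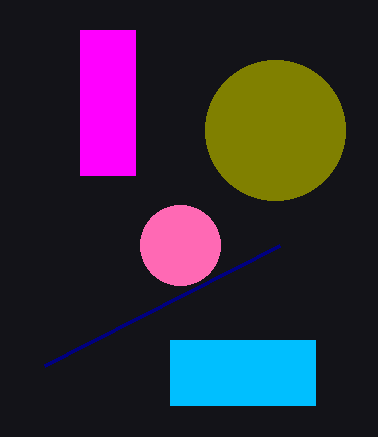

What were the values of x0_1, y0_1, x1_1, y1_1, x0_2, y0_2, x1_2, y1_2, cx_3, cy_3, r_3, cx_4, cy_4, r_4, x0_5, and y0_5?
x0_1 = 80
y0_1 = 30
x1_1 = 135
y1_1 = 175
x0_2 = 170
y0_2 = 340
x1_2 = 315
y1_2 = 405
cx_3 = 180
cy_3 = 245
r_3 = 40
cx_4 = 275
cy_4 = 130
r_4 = 70
x0_5 = 45
y0_5 = 365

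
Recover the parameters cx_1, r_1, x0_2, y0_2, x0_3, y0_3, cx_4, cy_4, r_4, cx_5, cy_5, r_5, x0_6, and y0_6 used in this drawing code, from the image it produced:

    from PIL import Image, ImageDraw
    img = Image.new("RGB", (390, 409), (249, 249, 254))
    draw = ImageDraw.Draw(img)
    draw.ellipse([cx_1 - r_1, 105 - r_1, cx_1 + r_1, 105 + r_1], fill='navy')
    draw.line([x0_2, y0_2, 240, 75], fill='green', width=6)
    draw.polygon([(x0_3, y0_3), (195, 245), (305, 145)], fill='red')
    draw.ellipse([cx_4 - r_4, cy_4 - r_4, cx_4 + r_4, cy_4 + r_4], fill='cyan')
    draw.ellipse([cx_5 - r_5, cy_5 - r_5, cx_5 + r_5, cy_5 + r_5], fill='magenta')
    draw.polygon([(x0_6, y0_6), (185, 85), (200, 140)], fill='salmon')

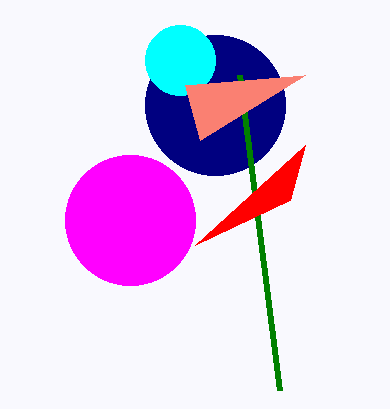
cx_1 = 215, r_1 = 70, x0_2 = 280, y0_2 = 390, x0_3 = 290, y0_3 = 200, cx_4 = 180, cy_4 = 60, r_4 = 35, cx_5 = 130, cy_5 = 220, r_5 = 65, x0_6 = 305, y0_6 = 75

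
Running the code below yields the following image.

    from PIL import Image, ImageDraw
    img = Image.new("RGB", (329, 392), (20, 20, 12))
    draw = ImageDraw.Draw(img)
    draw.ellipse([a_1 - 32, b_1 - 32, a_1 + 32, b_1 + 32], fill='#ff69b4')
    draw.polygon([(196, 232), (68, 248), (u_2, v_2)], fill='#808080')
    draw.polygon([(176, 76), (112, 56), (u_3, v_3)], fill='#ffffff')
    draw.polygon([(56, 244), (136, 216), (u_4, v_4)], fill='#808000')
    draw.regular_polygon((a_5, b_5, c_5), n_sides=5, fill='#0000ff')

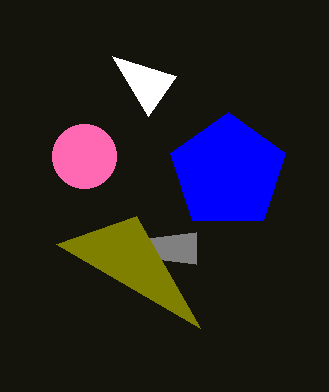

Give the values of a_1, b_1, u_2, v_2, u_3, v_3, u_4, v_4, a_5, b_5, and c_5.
a_1 = 84, b_1 = 156, u_2 = 196, v_2 = 264, u_3 = 148, v_3 = 116, u_4 = 200, v_4 = 328, a_5 = 228, b_5 = 172, c_5 = 60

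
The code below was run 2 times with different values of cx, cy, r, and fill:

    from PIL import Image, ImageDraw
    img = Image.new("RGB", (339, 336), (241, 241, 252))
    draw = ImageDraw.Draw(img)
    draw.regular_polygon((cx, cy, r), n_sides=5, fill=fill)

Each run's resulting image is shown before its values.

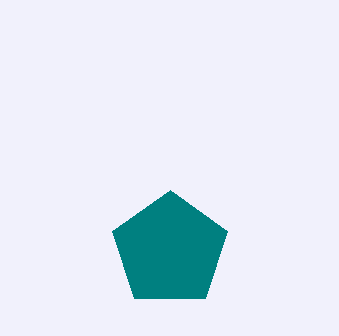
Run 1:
cx = 170
cy = 250
r = 60
fill = 'teal'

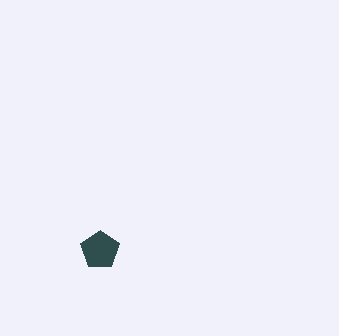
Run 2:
cx = 100
cy = 250
r = 20
fill = 'darkslategray'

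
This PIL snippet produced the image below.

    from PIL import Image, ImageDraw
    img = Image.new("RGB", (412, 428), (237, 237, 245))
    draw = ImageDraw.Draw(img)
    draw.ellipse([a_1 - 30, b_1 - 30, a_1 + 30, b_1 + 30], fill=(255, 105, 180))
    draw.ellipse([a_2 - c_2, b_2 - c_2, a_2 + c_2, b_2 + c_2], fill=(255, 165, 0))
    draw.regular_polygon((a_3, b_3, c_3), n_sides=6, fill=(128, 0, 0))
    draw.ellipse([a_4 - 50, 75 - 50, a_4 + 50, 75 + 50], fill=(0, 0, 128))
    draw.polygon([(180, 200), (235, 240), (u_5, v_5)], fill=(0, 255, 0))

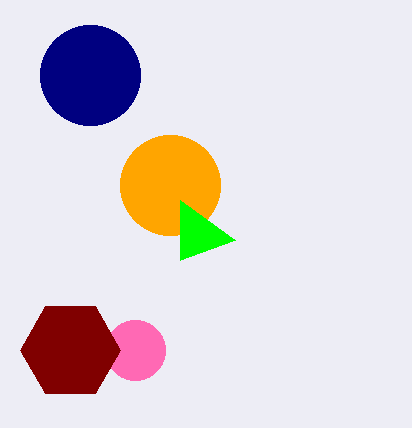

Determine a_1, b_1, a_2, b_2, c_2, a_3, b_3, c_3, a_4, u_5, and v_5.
a_1 = 135; b_1 = 350; a_2 = 170; b_2 = 185; c_2 = 50; a_3 = 70; b_3 = 350; c_3 = 50; a_4 = 90; u_5 = 180; v_5 = 260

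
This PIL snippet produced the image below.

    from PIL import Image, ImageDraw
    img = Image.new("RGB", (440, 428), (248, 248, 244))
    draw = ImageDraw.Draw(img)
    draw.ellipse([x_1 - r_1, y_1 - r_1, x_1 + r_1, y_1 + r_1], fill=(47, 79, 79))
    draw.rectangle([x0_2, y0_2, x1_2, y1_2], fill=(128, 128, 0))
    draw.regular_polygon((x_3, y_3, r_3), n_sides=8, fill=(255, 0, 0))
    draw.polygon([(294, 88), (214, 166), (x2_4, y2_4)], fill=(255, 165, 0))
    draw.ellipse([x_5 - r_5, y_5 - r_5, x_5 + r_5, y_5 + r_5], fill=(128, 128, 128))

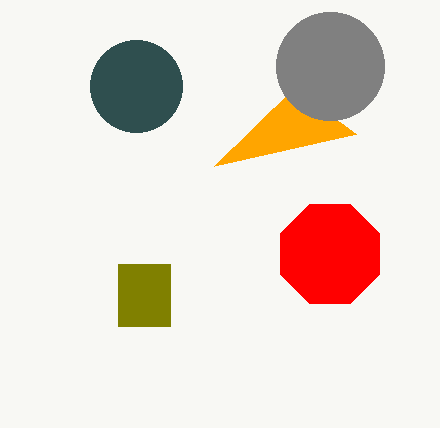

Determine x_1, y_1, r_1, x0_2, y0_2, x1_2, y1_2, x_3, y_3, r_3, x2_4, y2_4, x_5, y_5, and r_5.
x_1 = 136; y_1 = 86; r_1 = 46; x0_2 = 118; y0_2 = 264; x1_2 = 170; y1_2 = 326; x_3 = 330; y_3 = 254; r_3 = 54; x2_4 = 356; y2_4 = 134; x_5 = 330; y_5 = 66; r_5 = 54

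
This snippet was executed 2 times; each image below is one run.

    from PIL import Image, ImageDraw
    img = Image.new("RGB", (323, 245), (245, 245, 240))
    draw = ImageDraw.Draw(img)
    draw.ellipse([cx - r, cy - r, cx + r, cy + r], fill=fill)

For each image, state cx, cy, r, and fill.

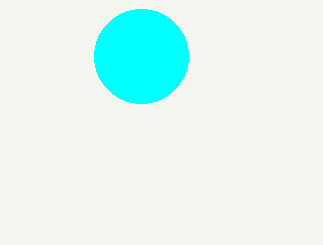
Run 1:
cx = 141, cy = 56, r = 47, fill = 'cyan'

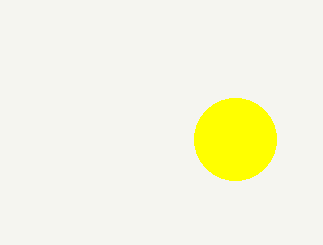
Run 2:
cx = 235
cy = 139
r = 41
fill = 'yellow'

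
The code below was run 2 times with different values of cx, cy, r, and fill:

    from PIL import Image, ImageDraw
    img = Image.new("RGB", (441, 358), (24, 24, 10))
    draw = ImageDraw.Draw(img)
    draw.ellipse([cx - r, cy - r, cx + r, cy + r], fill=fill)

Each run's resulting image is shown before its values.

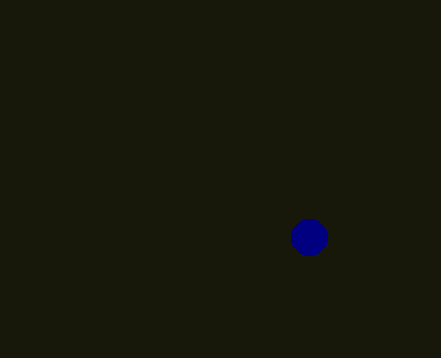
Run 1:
cx = 309
cy = 237
r = 18
fill = 'navy'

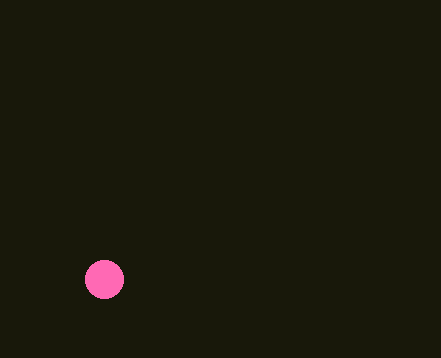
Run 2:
cx = 104; cy = 279; r = 19; fill = 'hotpink'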